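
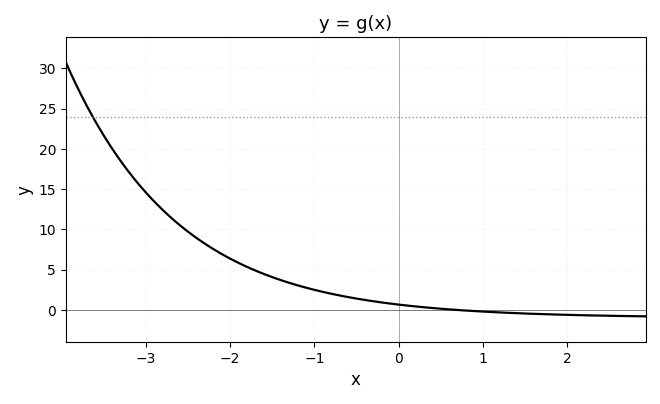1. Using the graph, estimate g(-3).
14.6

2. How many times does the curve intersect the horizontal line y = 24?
1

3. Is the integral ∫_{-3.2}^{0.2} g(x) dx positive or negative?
positive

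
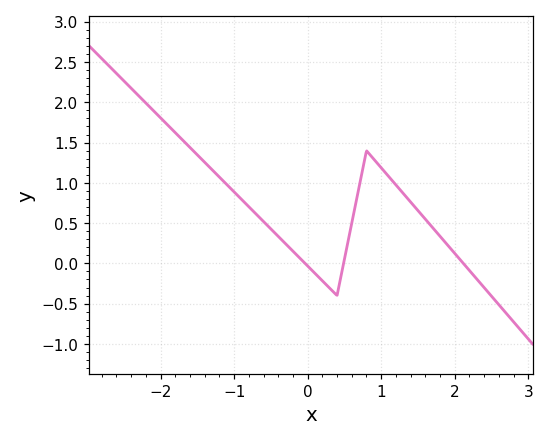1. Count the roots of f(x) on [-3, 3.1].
3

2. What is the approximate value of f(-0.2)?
0.15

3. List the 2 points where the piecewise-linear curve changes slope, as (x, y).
(0.4, -0.4); (0.8, 1.4)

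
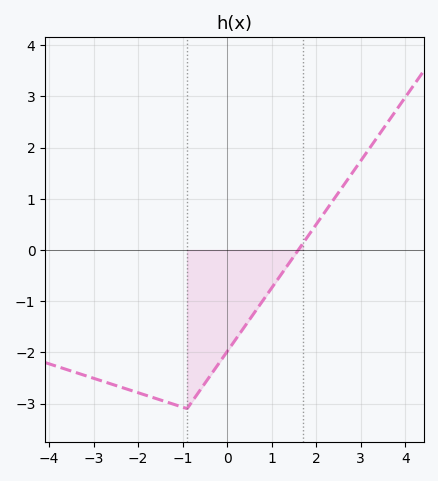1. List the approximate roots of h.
1.6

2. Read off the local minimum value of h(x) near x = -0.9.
-3.1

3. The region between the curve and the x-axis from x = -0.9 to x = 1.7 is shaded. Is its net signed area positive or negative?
negative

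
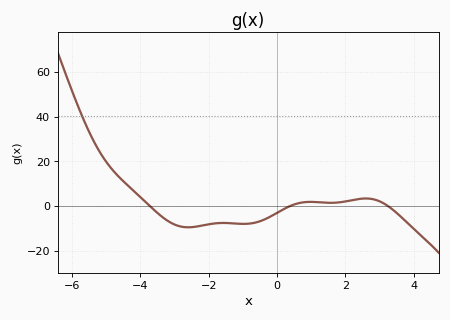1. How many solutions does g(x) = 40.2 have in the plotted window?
1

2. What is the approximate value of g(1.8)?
2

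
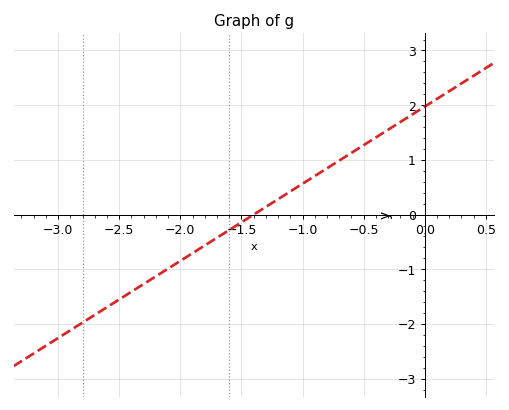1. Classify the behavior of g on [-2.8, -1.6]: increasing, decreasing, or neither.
increasing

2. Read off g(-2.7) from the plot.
-1.8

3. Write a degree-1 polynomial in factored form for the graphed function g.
y = 1.41(x + 1.4)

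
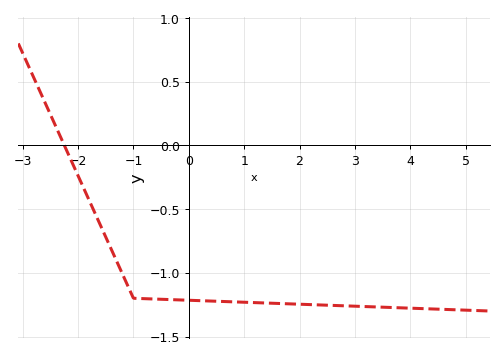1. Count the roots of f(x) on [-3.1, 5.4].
1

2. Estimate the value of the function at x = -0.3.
-1.21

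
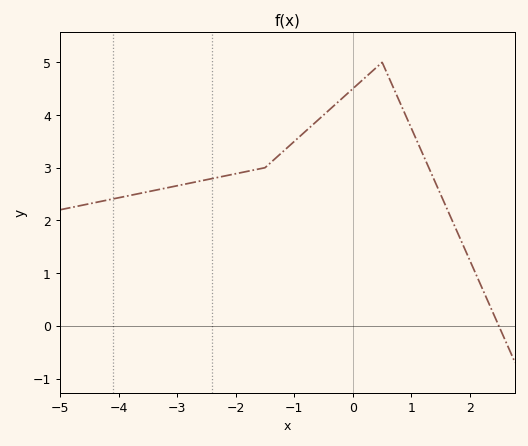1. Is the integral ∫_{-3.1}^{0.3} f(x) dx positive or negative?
positive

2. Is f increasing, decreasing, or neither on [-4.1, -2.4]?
increasing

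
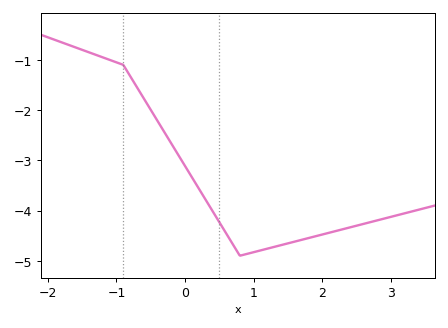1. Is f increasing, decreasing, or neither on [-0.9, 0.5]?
decreasing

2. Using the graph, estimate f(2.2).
-4.4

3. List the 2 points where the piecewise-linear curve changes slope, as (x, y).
(-0.9, -1.1); (0.8, -4.9)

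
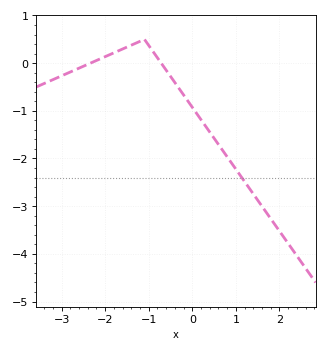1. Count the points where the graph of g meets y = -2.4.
1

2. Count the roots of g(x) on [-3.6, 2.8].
2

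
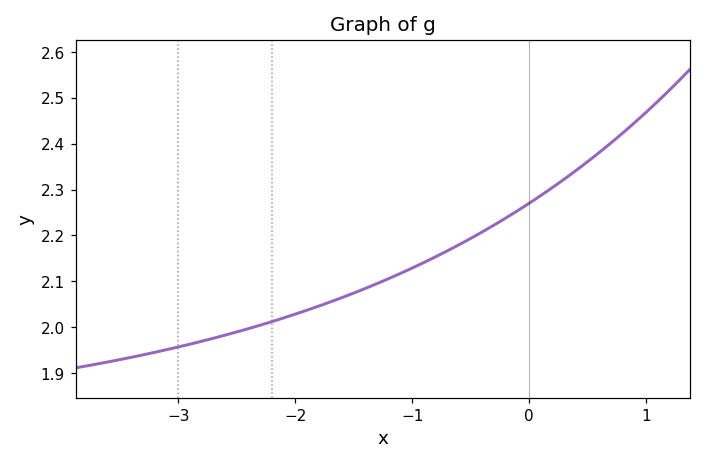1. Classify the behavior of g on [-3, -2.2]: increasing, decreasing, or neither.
increasing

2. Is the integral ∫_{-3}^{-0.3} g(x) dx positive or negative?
positive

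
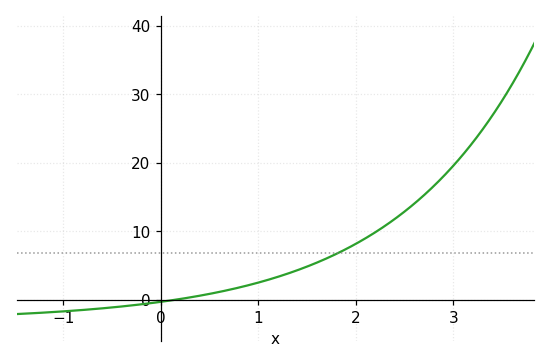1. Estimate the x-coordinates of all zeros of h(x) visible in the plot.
0.152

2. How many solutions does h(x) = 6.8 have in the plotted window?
1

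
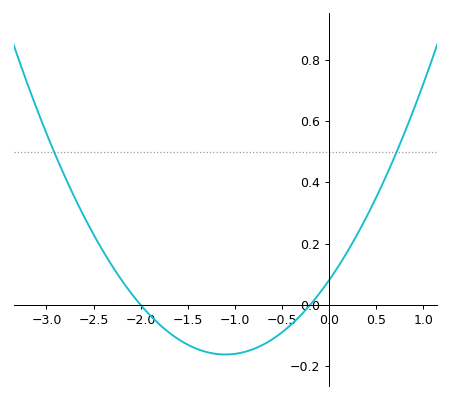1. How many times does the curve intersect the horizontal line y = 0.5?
2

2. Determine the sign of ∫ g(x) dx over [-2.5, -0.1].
negative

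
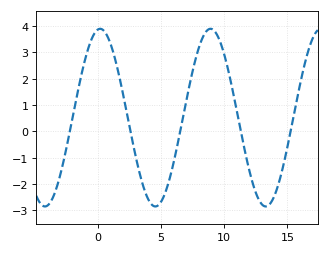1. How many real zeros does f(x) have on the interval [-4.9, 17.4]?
5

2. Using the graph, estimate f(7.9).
3.03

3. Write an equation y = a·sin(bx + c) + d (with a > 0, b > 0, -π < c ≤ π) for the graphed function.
y = 3.38sin(0.72x + 1.43) + 0.52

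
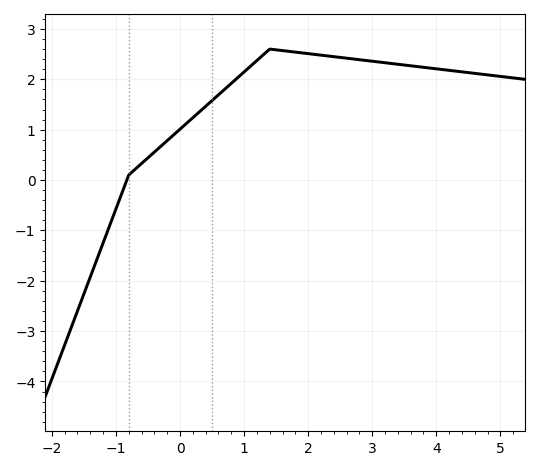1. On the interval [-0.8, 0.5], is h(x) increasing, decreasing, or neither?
increasing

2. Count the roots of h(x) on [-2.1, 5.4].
1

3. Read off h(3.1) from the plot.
2.34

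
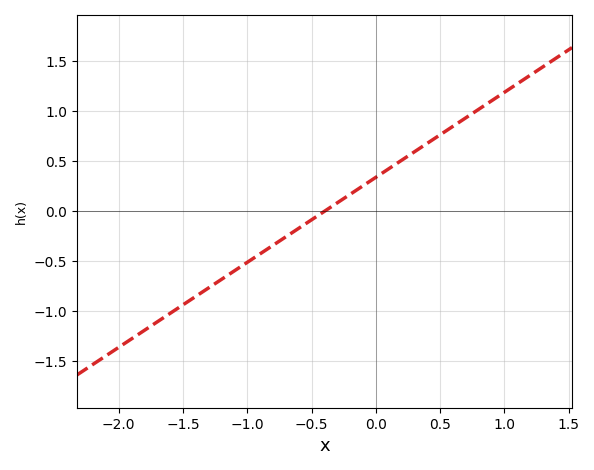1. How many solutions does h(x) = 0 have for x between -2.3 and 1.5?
1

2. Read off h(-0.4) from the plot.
0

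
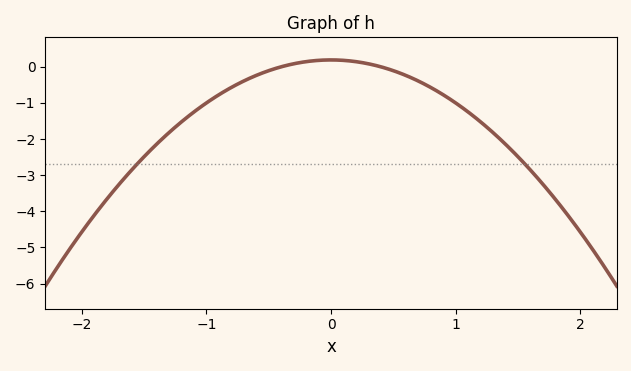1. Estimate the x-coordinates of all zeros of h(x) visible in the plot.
-0.4, 0.4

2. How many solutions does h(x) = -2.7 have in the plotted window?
2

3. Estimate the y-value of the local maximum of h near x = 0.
0.2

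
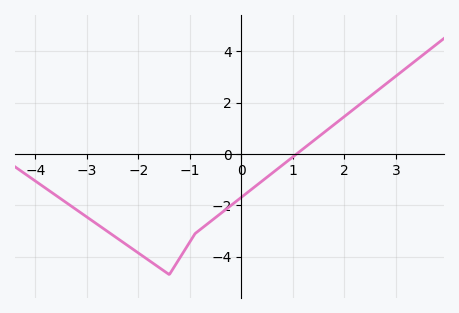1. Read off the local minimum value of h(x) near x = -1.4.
-4.7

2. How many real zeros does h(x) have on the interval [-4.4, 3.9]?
1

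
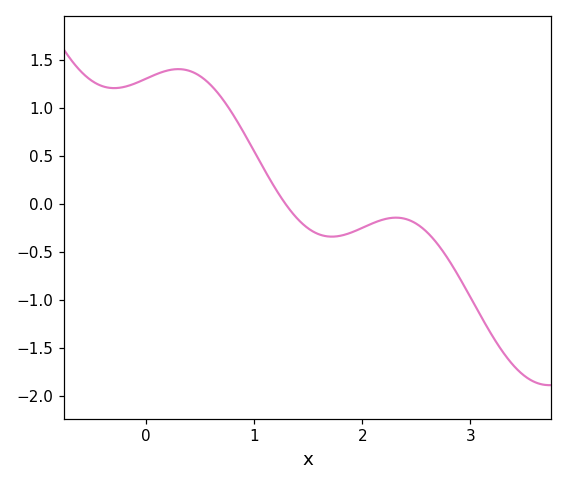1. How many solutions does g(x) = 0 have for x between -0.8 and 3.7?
1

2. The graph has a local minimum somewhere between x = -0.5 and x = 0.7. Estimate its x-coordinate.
-0.296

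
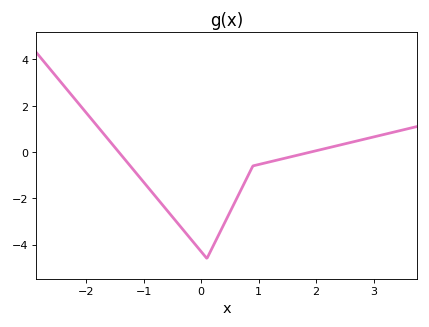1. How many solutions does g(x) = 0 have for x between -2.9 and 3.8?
2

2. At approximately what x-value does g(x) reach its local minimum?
0.1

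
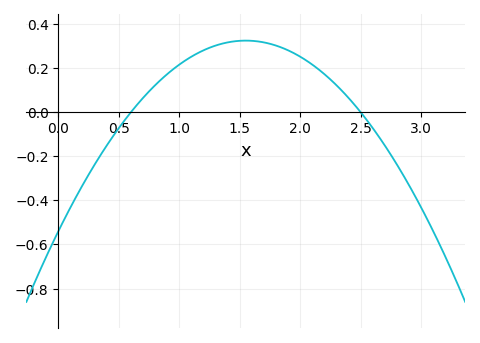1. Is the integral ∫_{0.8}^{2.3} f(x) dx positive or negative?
positive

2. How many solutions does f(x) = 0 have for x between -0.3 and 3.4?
2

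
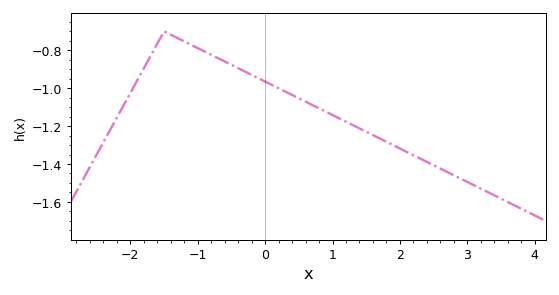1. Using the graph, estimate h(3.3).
-1.55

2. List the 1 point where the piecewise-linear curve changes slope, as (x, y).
(-1.5, -0.7)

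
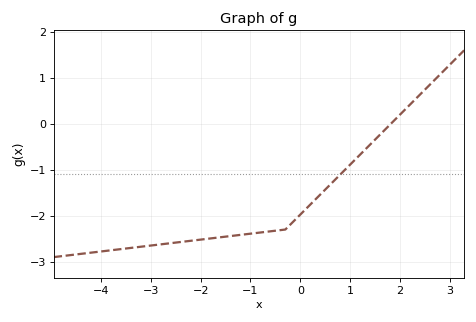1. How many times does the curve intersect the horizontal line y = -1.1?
1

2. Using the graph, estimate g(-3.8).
-2.8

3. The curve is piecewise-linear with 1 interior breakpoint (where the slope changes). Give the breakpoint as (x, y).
(-0.3, -2.3)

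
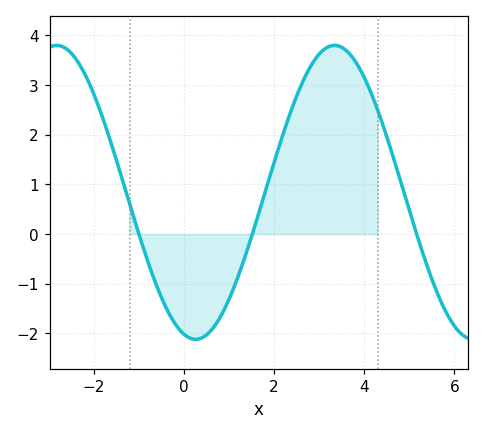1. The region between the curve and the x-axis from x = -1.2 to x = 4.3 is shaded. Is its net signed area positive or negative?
positive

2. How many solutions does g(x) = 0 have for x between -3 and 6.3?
3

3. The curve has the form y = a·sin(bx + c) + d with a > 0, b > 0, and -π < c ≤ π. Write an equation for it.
y = 2.96sin(1.02x - 1.84) + 0.84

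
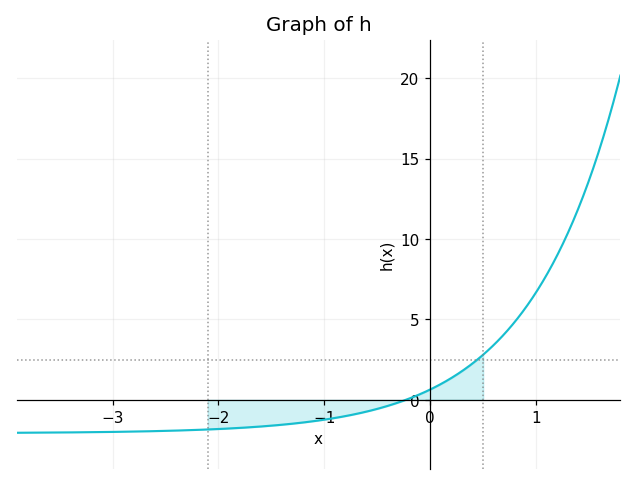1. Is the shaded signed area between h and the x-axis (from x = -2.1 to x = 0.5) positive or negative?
negative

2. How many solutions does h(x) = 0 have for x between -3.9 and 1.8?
1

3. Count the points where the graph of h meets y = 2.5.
1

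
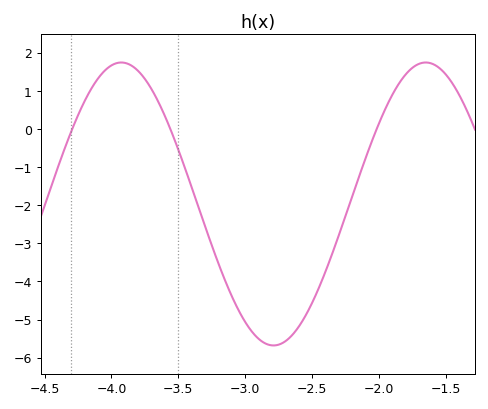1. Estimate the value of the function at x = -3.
-5.06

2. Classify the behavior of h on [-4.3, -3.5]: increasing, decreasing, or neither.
neither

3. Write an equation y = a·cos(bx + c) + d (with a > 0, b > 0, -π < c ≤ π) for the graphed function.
y = 3.71cos(2.76x - 1.73) - 1.97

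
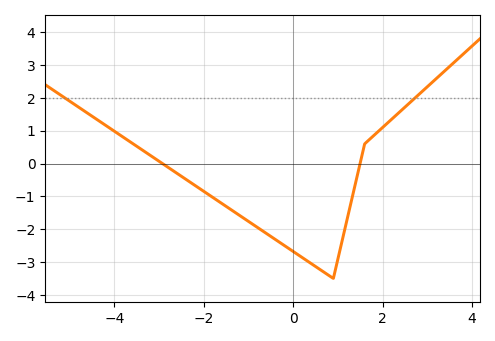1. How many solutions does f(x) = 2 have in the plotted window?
2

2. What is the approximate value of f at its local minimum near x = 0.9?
-3.5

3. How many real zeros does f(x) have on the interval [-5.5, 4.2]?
2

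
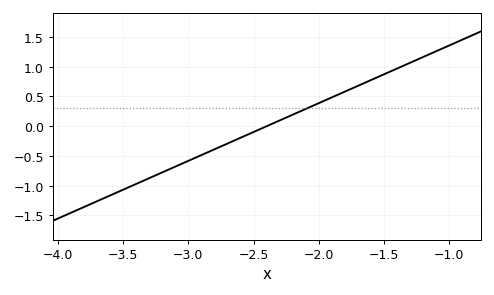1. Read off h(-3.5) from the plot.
-1.05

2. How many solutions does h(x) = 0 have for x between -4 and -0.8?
1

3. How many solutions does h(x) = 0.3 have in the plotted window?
1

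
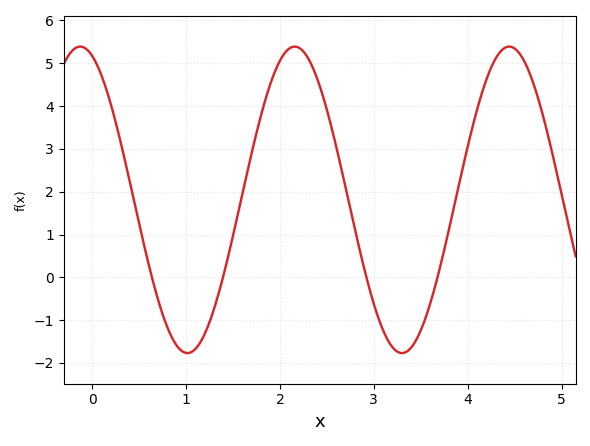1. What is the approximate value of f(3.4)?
-1.64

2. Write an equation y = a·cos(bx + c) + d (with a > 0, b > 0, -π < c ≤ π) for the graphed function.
y = 3.58cos(2.75x + 0.35) + 1.81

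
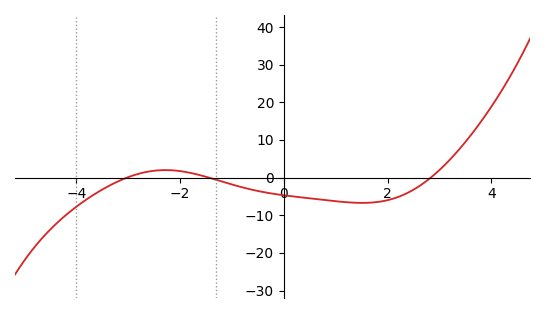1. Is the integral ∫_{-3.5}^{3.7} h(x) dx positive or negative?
negative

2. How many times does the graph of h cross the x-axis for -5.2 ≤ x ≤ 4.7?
3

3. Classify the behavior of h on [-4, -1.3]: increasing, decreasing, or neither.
neither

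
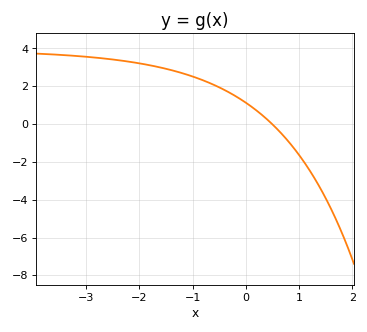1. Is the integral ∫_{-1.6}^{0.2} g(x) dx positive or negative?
positive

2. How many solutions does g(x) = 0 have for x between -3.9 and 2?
1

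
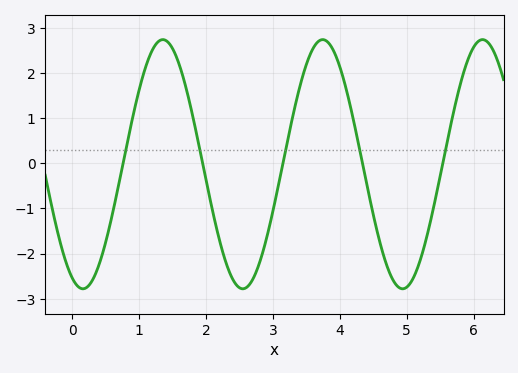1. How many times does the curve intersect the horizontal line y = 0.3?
5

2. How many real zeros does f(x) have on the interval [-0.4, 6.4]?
5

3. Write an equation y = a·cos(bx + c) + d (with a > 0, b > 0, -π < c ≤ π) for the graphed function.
y = 2.76cos(2.6x + 2.7) - 0.02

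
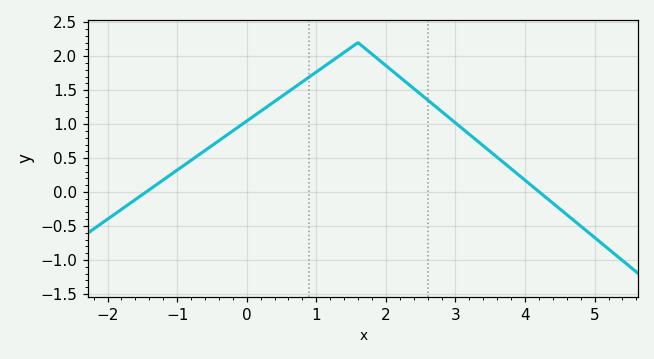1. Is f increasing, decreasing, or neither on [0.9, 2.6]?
neither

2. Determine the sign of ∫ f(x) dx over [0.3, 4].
positive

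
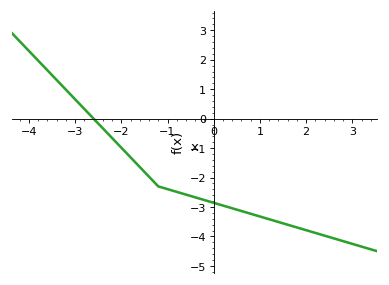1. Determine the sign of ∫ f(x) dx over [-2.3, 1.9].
negative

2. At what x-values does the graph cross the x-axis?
-2.6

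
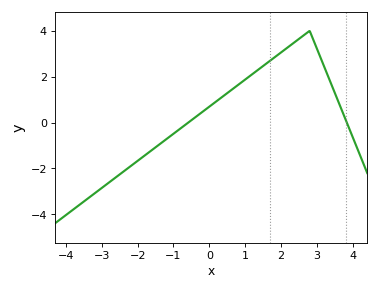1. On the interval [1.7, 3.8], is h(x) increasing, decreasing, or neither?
neither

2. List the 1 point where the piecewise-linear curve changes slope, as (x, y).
(2.8, 4)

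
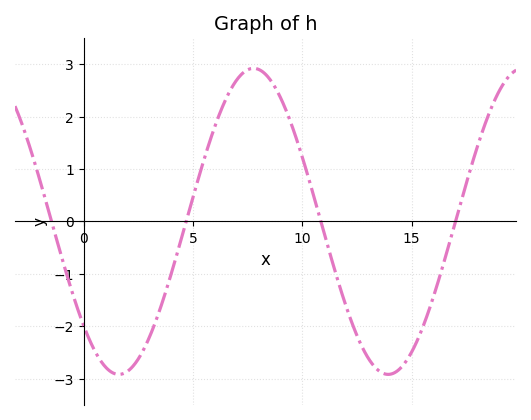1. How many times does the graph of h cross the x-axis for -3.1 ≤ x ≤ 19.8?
4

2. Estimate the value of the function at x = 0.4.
-2.38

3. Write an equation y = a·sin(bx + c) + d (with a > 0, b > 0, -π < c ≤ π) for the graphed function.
y = 2.92sin(0.51x - 2.39) + 0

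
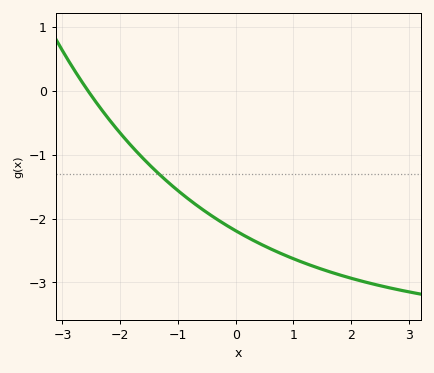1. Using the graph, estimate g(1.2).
-2.7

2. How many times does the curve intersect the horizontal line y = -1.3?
1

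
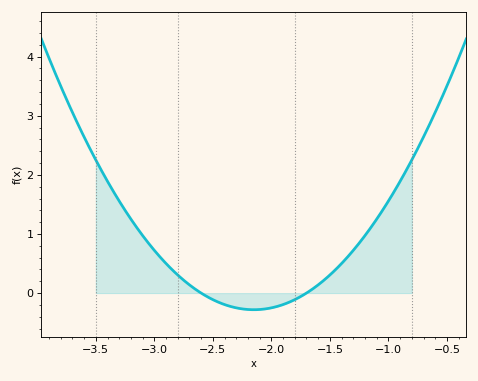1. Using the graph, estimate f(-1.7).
0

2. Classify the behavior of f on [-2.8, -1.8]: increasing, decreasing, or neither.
neither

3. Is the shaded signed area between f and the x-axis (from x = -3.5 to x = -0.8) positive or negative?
positive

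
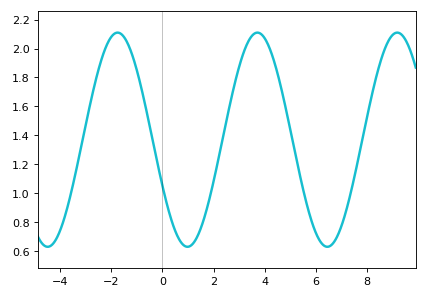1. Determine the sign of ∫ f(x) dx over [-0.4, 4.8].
positive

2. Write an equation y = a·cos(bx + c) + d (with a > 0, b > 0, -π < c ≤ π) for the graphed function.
y = 0.74cos(1.1x + 2) + 1.37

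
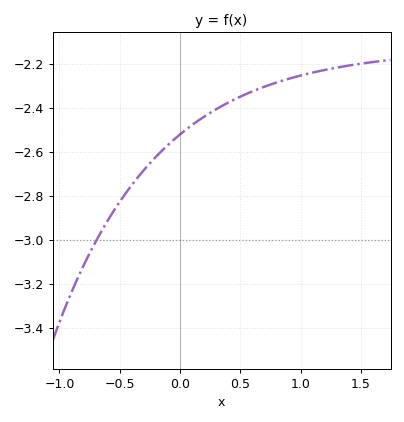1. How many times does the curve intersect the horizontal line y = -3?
1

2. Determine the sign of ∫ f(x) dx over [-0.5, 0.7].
negative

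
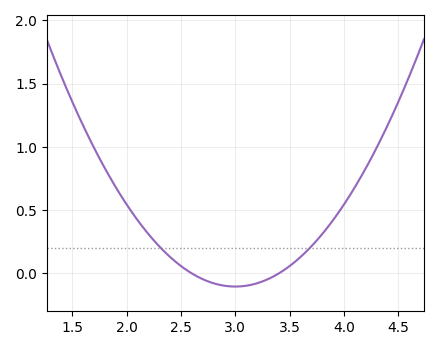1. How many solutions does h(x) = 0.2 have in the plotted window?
2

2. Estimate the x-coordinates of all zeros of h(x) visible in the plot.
2.6, 3.4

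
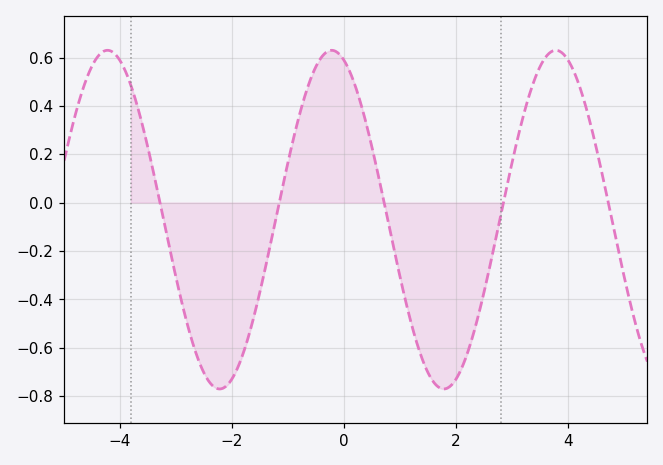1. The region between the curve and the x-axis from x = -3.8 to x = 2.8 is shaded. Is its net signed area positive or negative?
negative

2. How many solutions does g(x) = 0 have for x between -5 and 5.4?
5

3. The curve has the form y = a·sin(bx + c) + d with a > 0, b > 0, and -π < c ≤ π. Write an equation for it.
y = 0.7sin(1.57x + 1.91) - 0.07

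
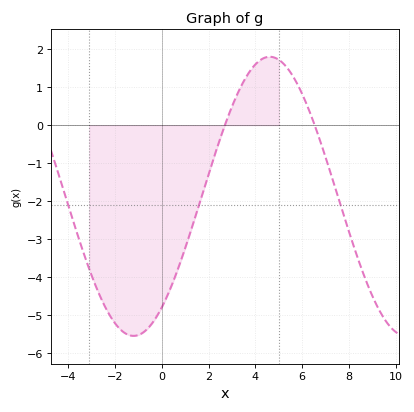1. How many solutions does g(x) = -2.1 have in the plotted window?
3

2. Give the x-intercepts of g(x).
2.6, 6.6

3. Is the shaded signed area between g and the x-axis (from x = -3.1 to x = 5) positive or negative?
negative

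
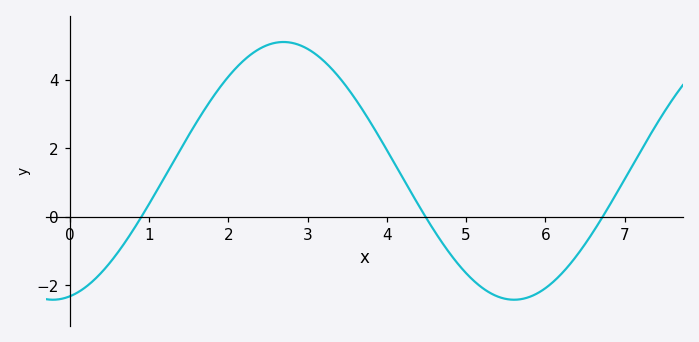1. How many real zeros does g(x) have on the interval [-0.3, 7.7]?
3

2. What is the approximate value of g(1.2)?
1.17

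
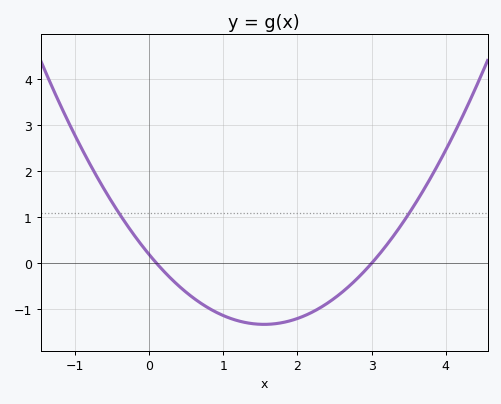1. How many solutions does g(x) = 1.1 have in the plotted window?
2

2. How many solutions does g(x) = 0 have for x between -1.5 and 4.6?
2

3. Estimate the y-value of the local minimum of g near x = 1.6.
-1.32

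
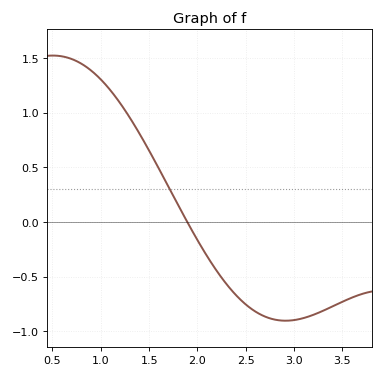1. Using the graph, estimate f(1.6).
0.5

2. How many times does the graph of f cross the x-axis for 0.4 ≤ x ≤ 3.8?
1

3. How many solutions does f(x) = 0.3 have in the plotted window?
1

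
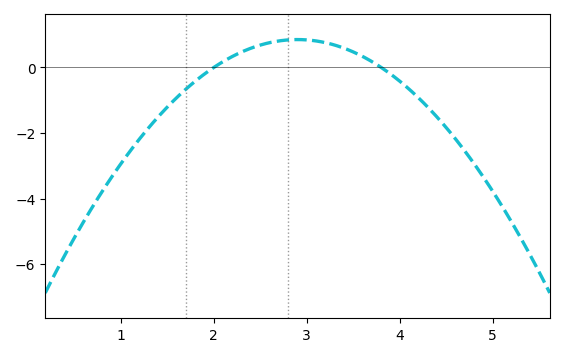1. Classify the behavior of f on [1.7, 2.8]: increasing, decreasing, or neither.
increasing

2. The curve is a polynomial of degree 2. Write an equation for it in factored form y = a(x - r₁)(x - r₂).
y = -1.05(x - 2)(x - 3.8)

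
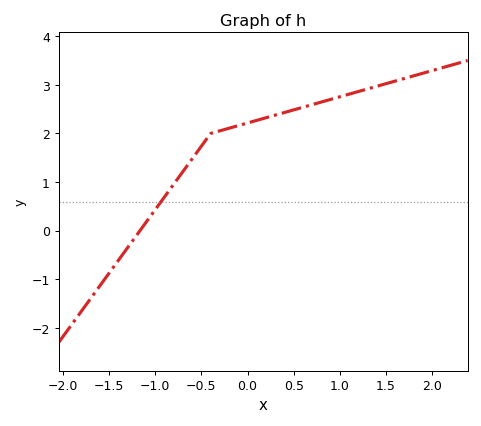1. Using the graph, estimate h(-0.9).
0.695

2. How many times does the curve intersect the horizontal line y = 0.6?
1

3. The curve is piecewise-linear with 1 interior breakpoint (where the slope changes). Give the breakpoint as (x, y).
(-0.4, 2)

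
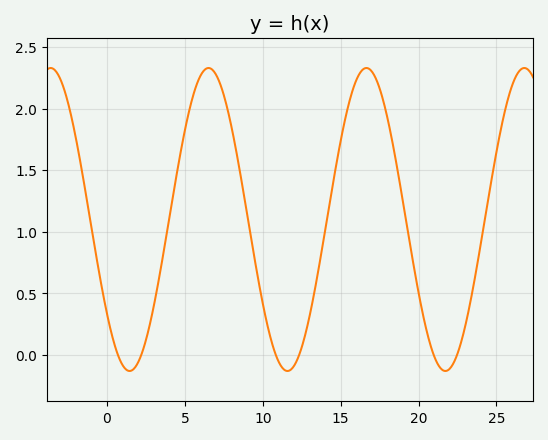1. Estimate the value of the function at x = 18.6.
1.54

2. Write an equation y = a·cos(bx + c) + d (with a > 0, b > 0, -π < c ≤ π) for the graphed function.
y = 1.23cos(0.62x + 2.24) + 1.1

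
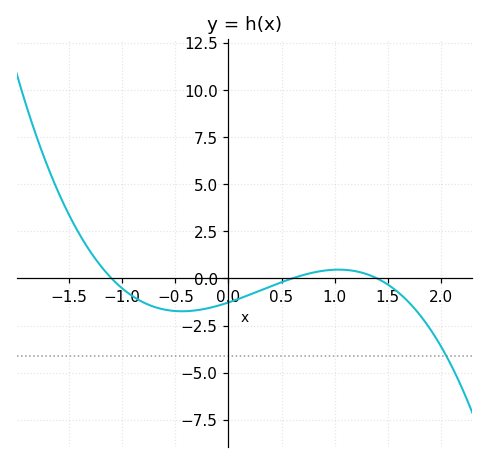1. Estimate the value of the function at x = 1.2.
0.381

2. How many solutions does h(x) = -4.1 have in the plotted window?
1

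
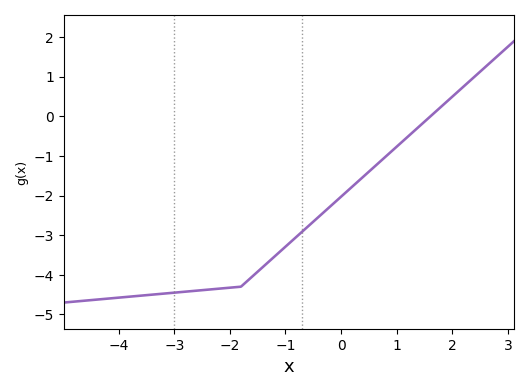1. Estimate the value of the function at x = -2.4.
-4.38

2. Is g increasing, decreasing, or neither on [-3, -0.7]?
increasing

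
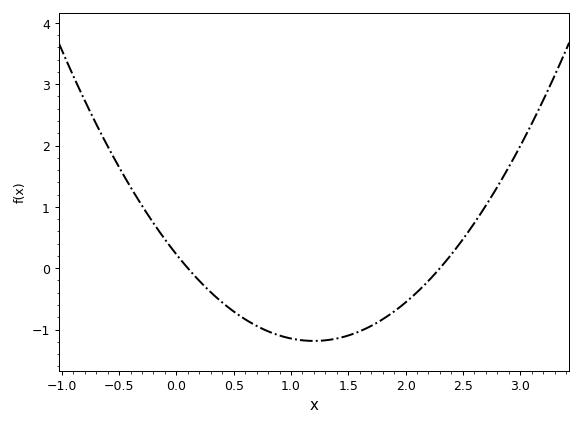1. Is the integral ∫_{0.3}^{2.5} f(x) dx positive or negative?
negative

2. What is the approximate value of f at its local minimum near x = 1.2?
-1.2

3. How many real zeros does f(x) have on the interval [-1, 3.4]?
2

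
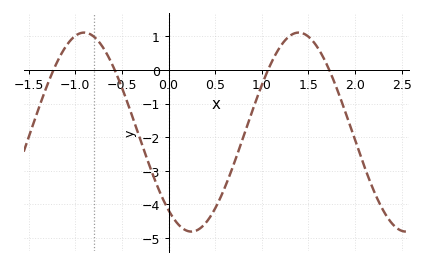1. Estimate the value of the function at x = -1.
1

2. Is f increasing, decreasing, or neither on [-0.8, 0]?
decreasing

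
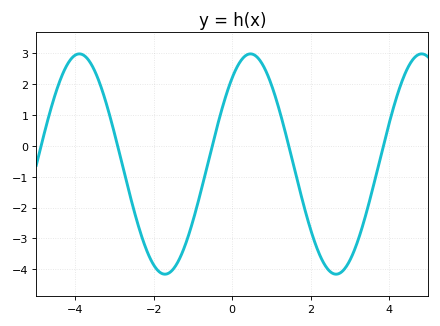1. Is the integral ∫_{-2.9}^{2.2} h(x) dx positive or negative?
negative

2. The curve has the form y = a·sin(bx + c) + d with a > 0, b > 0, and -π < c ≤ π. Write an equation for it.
y = 3.57sin(1.4x + 0.9) - 0.59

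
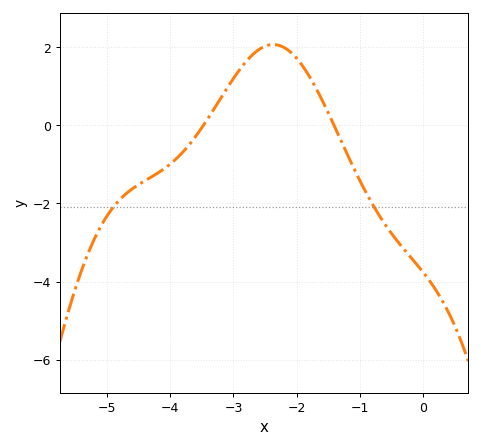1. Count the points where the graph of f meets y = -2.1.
2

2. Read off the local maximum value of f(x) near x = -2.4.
2.07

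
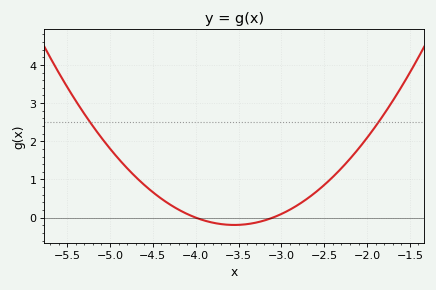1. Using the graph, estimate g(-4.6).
0.855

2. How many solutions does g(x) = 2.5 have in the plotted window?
2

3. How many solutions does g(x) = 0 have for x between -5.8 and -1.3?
2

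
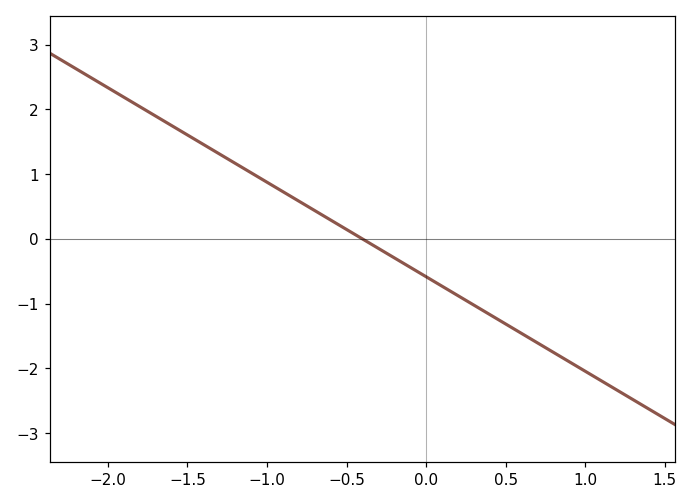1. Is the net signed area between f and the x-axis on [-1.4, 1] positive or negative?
negative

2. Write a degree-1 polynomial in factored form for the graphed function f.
y = -1.46(x + 0.4)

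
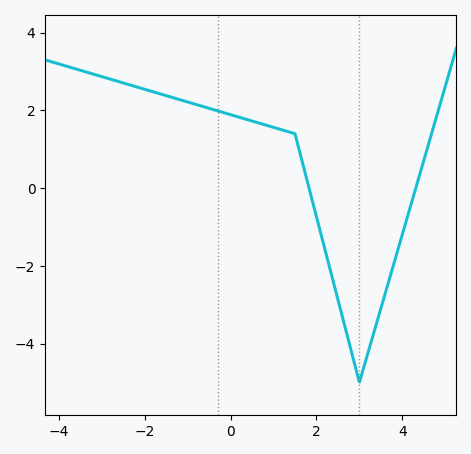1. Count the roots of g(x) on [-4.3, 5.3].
2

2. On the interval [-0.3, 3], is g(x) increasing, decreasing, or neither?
decreasing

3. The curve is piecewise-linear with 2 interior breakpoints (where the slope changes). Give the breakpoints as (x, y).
(1.5, 1.4); (3, -5)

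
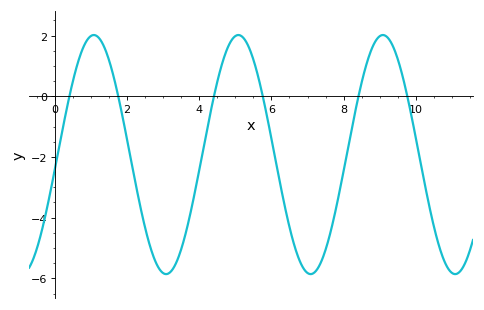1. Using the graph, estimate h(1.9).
-0.802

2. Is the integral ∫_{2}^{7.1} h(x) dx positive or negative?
negative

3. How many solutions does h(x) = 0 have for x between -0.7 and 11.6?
6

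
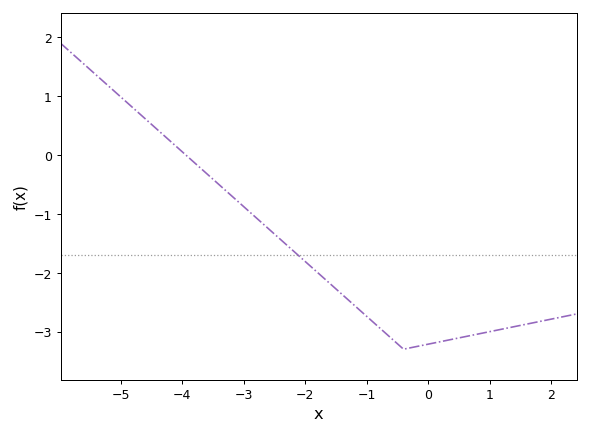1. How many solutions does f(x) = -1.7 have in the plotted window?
1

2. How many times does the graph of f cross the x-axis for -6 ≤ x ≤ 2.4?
1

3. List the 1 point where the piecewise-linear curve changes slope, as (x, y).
(-0.4, -3.3)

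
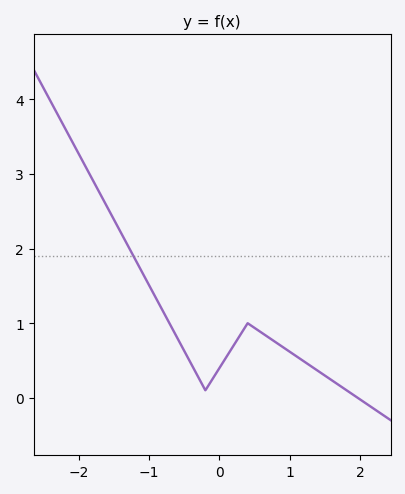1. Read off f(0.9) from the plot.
0.68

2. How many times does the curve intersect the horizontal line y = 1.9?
1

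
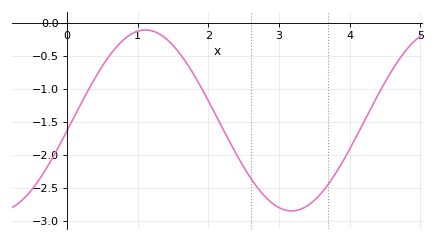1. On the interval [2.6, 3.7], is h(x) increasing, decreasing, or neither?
neither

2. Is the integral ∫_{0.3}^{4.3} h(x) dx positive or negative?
negative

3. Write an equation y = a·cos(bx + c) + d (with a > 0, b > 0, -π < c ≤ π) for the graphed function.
y = 1.37cos(1.5x - 1.7) - 1.48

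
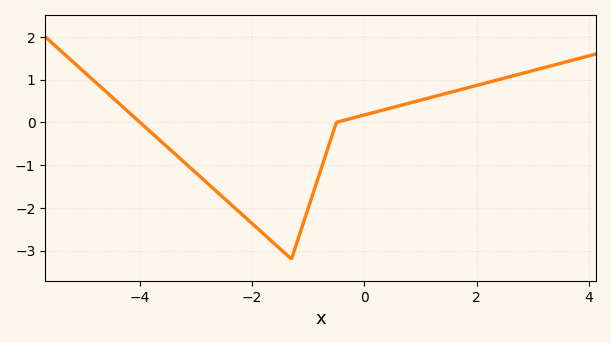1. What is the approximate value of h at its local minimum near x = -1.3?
-3.2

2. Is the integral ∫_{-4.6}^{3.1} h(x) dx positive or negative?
negative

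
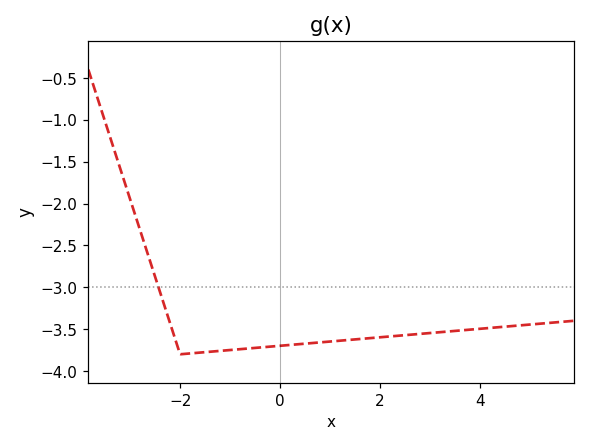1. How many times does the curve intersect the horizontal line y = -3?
1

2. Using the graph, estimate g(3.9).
-3.5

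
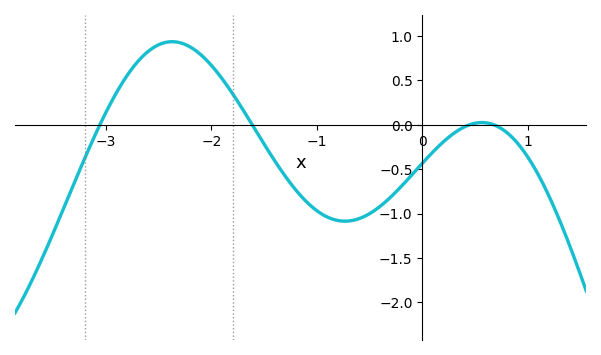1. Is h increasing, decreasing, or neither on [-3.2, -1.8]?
neither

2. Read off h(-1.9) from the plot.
0.52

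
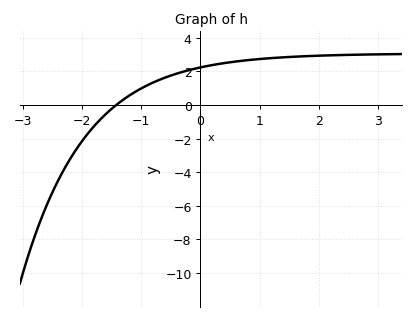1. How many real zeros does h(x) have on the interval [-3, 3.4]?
1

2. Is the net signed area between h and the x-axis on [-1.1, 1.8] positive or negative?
positive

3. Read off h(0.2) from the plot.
2.4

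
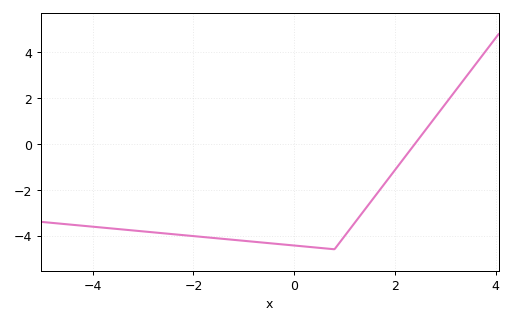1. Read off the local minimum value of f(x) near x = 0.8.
-4.6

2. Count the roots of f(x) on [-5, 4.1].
1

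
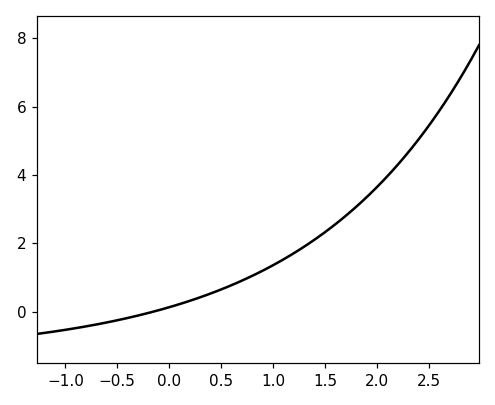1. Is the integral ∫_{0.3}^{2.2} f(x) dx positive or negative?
positive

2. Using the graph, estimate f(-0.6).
-0.4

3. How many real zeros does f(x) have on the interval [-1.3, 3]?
1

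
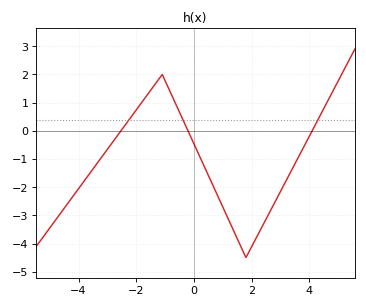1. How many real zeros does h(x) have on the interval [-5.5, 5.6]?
3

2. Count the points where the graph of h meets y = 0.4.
3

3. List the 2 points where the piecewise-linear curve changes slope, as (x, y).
(-1.1, 2); (1.8, -4.5)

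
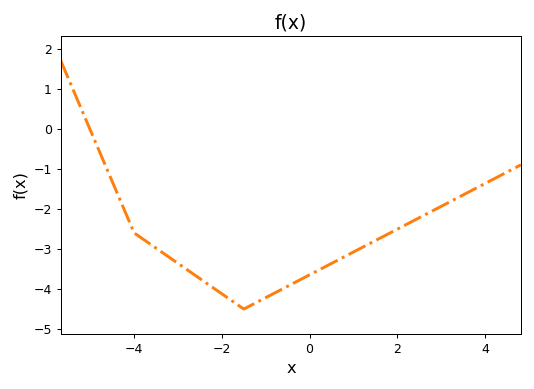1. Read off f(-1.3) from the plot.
-4.4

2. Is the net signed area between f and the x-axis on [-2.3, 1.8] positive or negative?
negative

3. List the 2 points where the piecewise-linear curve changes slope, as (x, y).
(-4, -2.6); (-1.5, -4.5)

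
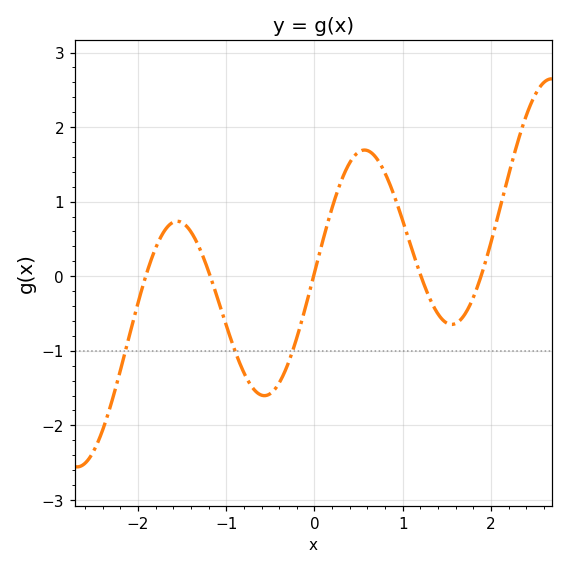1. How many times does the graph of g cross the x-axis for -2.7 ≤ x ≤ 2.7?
5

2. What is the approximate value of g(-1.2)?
0.064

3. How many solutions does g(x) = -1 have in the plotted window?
3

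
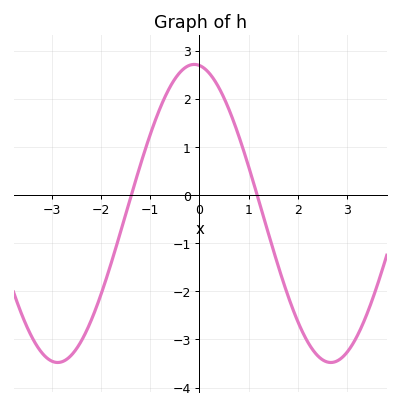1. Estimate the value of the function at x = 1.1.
0.3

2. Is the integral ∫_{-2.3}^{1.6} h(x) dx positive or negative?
positive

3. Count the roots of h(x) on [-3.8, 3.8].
2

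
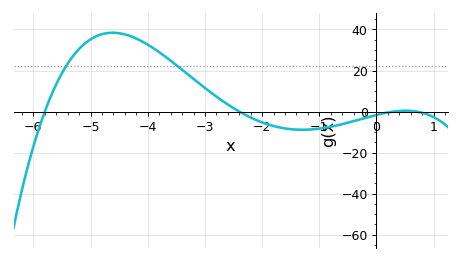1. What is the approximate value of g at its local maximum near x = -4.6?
38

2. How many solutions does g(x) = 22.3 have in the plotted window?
2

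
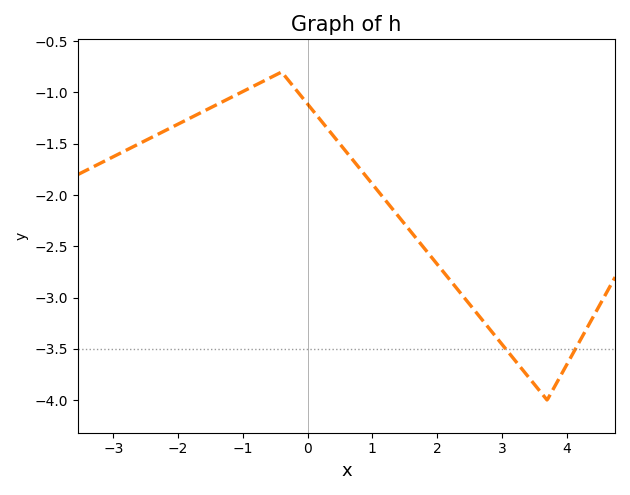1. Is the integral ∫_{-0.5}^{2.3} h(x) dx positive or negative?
negative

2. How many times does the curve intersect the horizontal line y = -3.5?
2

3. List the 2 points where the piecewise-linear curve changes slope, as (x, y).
(-0.4, -0.8); (3.7, -4)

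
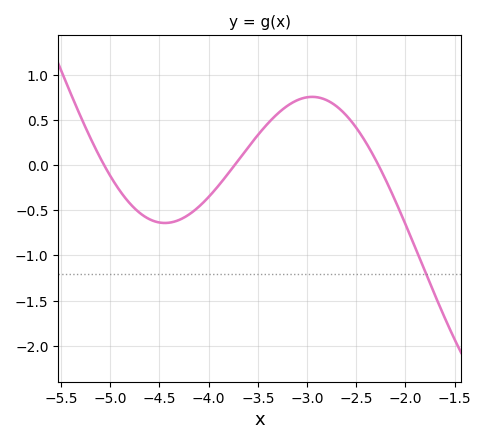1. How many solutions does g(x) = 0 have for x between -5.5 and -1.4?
3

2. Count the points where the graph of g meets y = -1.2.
1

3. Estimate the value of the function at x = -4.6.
-0.6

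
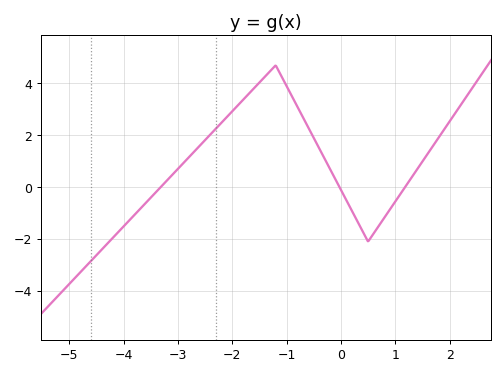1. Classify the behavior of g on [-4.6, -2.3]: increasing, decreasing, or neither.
increasing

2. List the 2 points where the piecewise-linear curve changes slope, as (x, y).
(-1.2, 4.7); (0.5, -2.1)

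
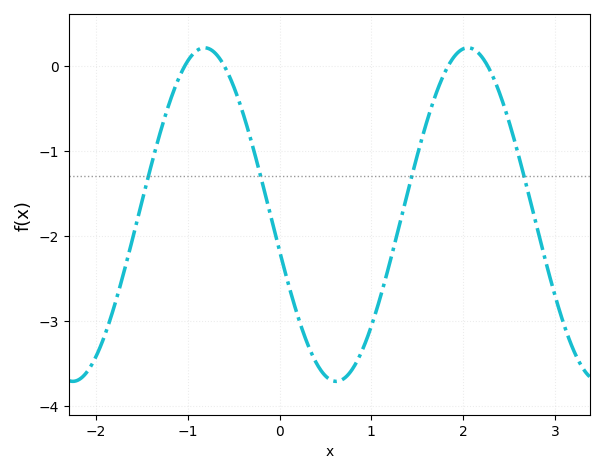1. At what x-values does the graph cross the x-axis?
-1, -0.6, 1.8, 2.3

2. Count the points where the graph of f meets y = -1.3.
4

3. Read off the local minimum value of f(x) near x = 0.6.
-3.7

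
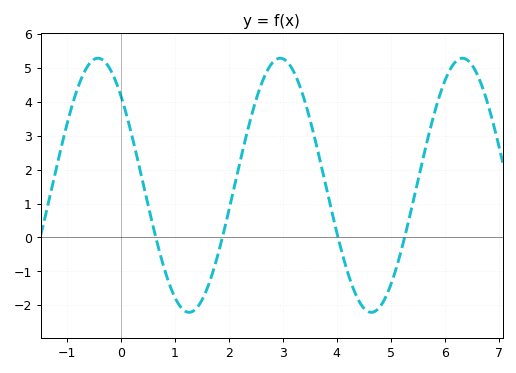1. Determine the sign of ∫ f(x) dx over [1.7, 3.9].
positive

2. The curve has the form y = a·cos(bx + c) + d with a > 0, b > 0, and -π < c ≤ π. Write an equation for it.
y = 3.75cos(1.9x + 0.79) + 1.54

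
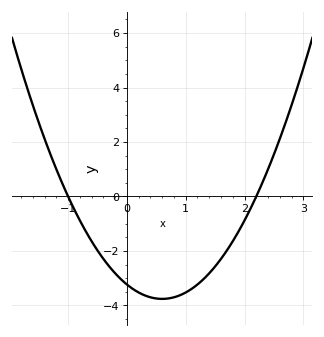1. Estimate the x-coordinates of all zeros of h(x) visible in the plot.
-1, 2.2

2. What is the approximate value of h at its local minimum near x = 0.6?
-3.76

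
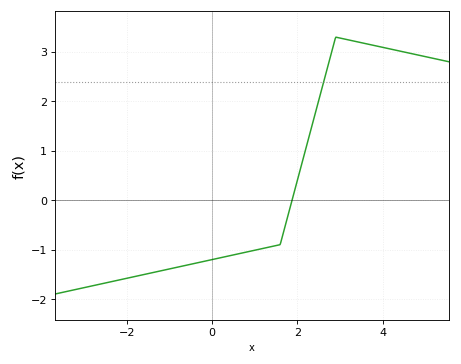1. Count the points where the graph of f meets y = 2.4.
1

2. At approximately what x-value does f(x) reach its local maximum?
3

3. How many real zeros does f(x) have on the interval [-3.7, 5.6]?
1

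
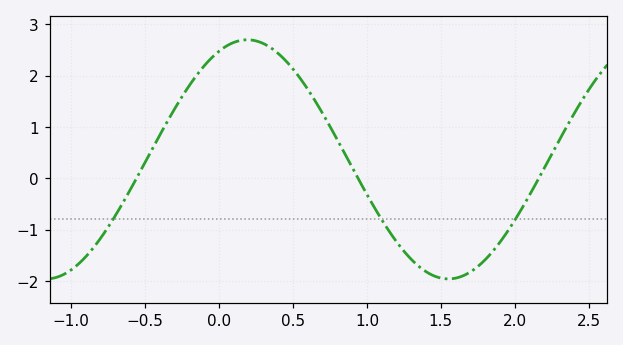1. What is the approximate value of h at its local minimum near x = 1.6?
-1.96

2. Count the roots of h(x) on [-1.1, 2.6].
3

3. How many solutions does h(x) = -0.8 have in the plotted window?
3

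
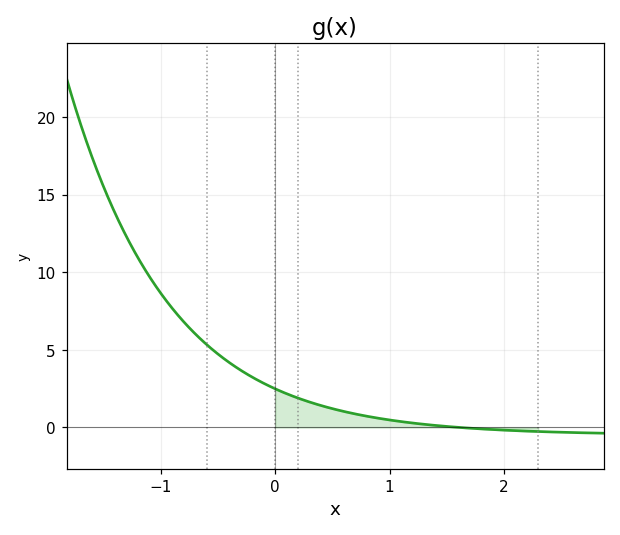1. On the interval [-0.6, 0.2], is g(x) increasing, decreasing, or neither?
decreasing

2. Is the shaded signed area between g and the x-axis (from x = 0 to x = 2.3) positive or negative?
positive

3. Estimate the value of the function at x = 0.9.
0.598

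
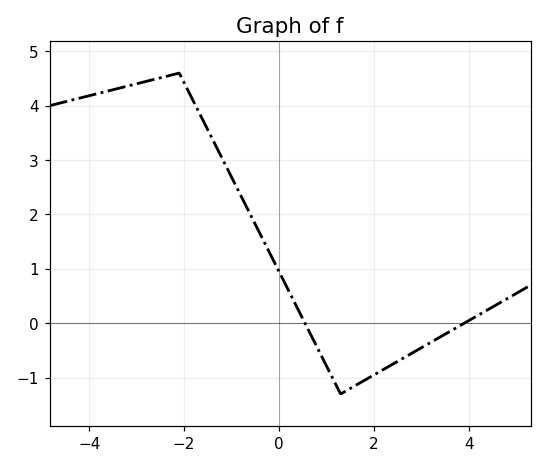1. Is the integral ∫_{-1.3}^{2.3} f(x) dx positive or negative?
positive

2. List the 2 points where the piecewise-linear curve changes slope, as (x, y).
(-2.1, 4.6); (1.3, -1.3)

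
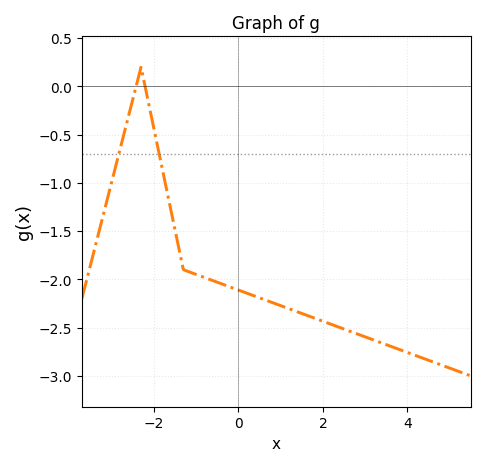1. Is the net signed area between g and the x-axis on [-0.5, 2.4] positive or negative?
negative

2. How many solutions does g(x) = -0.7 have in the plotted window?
2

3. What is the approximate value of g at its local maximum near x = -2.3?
0.2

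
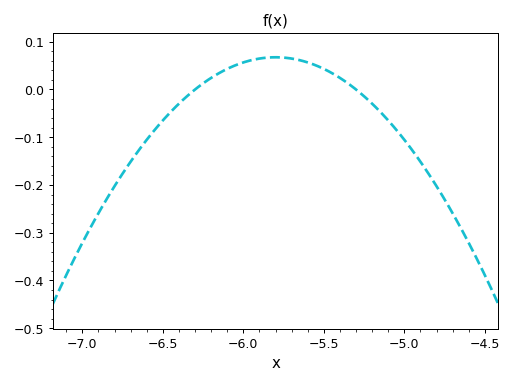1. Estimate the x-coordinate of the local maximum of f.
-5.8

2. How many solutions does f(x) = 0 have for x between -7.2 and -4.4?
2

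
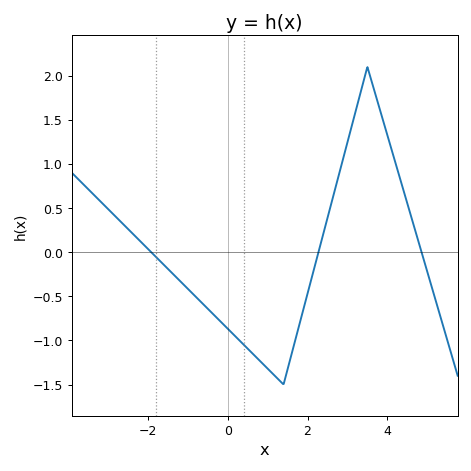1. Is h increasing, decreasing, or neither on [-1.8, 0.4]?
decreasing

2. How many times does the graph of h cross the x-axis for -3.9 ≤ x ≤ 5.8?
3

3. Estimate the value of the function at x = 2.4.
0.2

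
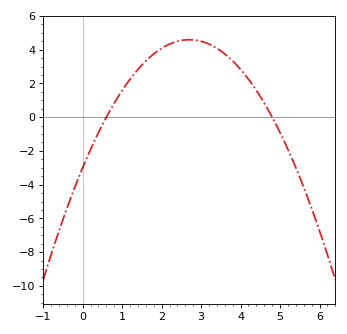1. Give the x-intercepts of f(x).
0.6, 4.8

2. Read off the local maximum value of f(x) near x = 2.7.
4.59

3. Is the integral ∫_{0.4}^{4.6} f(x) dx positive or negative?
positive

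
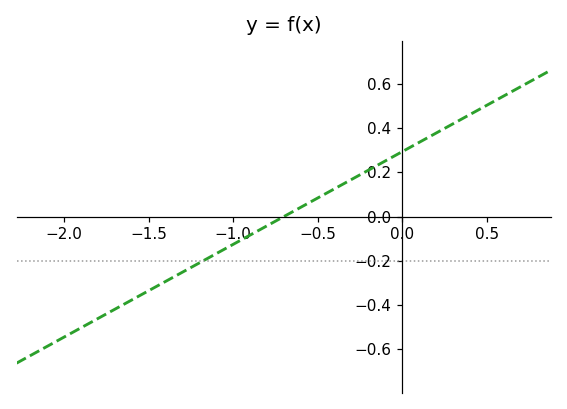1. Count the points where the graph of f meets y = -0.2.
1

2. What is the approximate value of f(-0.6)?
0.042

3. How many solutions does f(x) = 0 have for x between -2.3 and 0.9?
1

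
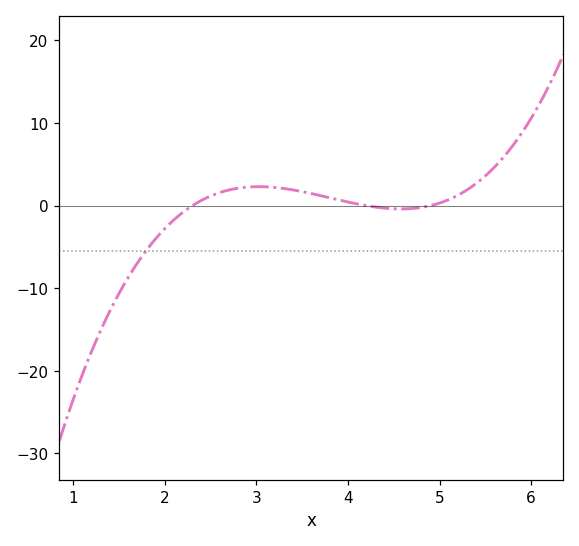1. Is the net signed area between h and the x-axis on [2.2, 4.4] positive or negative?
positive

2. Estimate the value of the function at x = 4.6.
-0.397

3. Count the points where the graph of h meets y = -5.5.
1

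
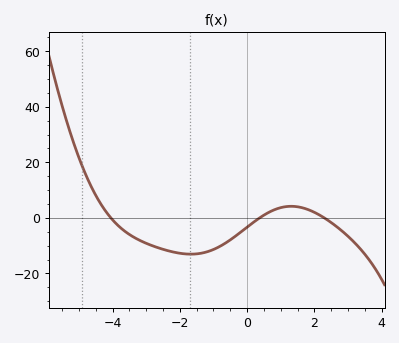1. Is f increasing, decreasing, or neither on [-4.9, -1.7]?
decreasing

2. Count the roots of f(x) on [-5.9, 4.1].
3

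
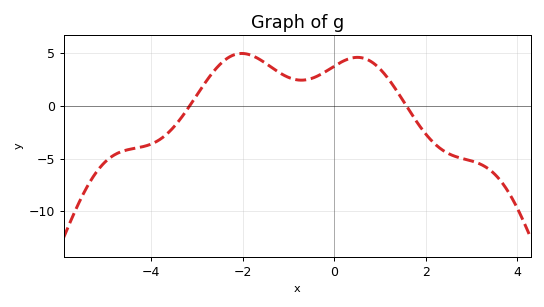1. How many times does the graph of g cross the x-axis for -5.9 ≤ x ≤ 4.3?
2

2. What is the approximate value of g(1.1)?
3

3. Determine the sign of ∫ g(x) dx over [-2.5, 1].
positive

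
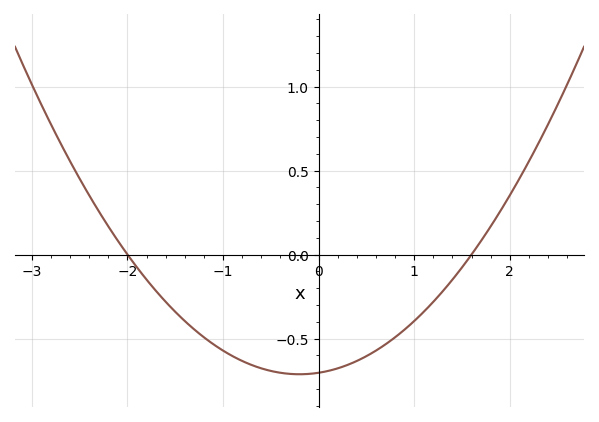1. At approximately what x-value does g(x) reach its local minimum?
-0.2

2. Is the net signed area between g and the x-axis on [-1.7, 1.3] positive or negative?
negative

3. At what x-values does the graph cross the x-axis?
-2, 1.6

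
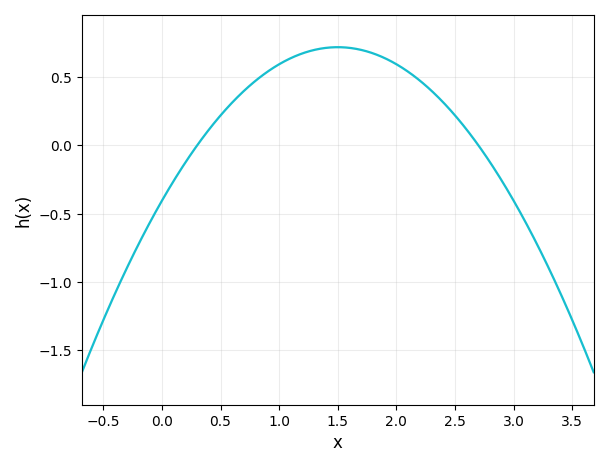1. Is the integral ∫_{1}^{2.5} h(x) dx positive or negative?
positive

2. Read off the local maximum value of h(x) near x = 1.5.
0.72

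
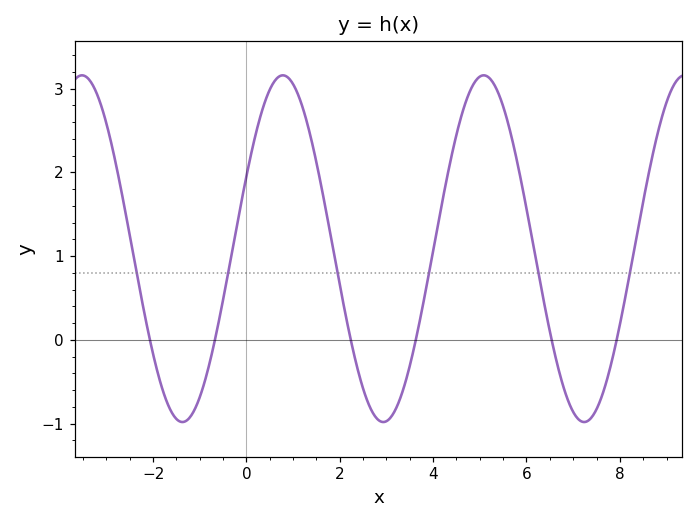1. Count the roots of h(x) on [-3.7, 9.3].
6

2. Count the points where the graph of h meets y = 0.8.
6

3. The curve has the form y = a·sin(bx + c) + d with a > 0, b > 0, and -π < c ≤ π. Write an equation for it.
y = 2.07sin(1.46x + 0.432) + 1.09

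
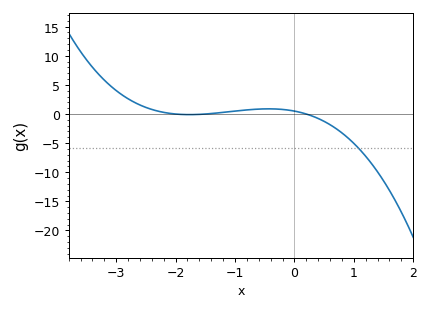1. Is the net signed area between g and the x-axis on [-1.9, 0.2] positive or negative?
positive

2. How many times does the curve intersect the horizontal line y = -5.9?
1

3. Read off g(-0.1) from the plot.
0.67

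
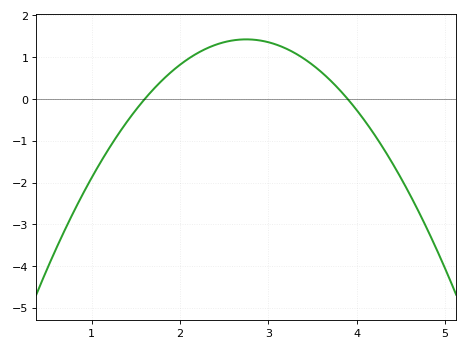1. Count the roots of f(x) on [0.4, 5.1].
2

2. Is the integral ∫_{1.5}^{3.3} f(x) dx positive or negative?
positive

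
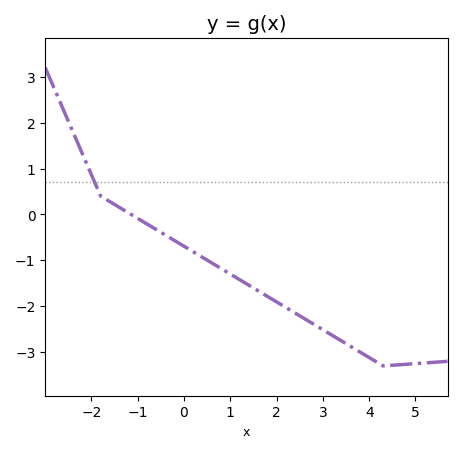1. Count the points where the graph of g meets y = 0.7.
1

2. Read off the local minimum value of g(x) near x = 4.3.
-3.3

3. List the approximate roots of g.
-1.2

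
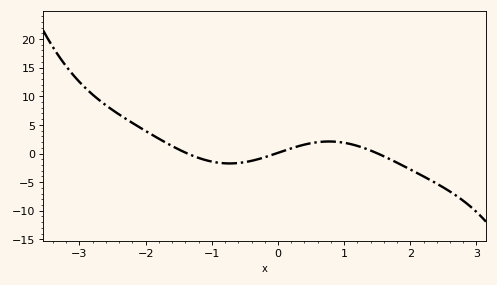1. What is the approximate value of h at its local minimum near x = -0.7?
-1.74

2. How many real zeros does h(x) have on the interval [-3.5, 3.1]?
3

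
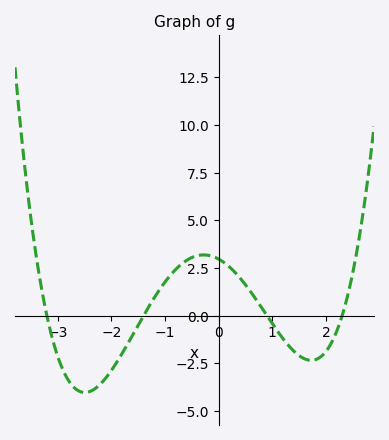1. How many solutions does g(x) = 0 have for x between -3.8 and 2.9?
4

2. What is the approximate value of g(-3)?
-2.12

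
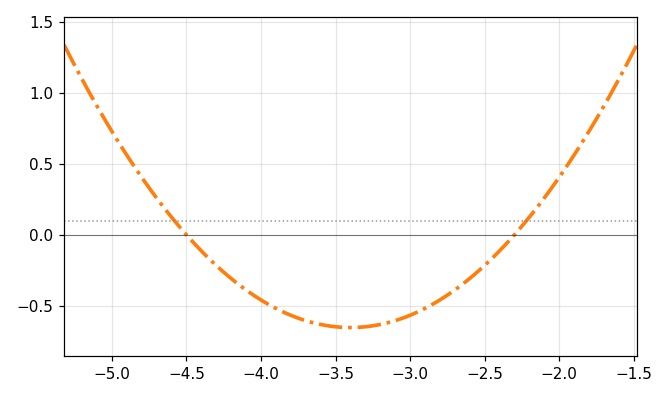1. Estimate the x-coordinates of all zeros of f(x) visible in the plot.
-4.5, -2.3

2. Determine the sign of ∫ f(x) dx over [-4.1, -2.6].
negative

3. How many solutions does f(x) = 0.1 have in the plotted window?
2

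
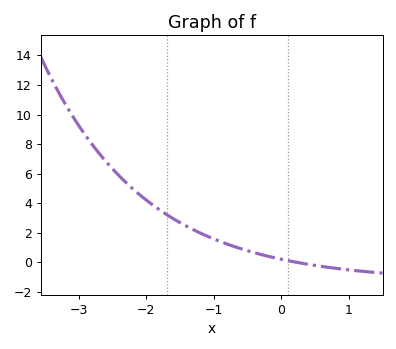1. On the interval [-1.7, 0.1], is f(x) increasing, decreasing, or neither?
decreasing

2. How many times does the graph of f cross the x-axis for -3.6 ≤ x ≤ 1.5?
1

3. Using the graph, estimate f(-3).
9.25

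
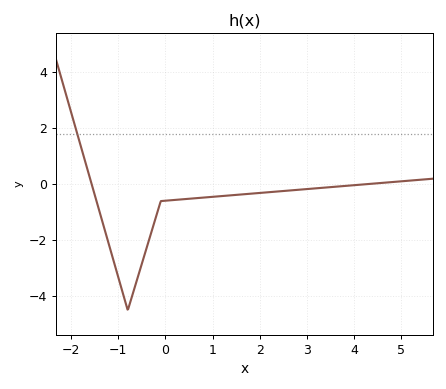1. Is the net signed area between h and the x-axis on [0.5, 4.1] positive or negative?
negative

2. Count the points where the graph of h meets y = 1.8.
1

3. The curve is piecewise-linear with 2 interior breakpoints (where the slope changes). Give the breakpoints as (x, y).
(-0.8, -4.5); (-0.1, -0.6)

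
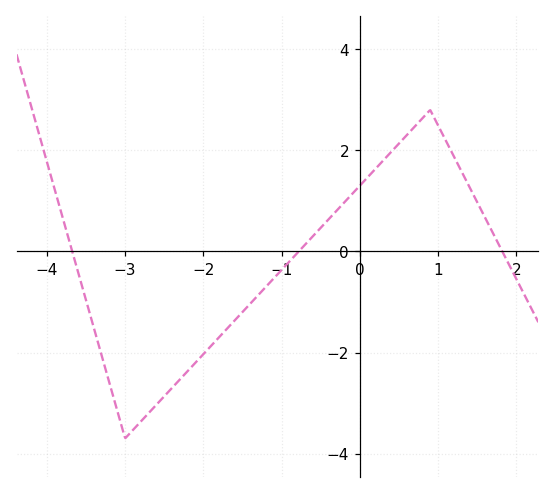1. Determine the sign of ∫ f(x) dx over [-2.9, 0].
negative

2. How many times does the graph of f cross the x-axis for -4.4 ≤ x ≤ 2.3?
3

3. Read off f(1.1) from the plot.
2.2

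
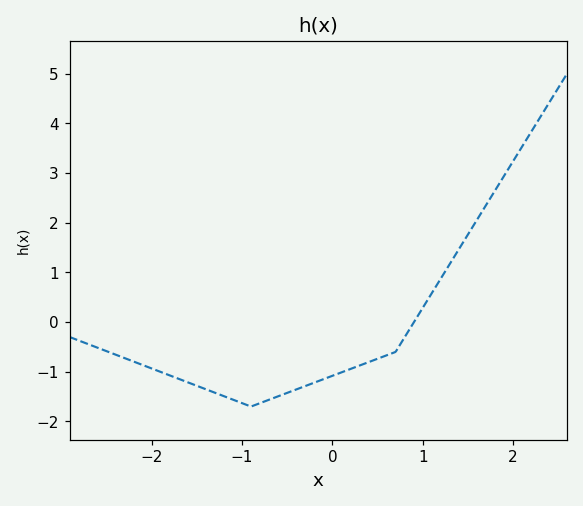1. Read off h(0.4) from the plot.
-0.806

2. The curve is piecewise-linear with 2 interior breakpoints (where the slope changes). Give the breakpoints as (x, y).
(-0.9, -1.7); (0.7, -0.6)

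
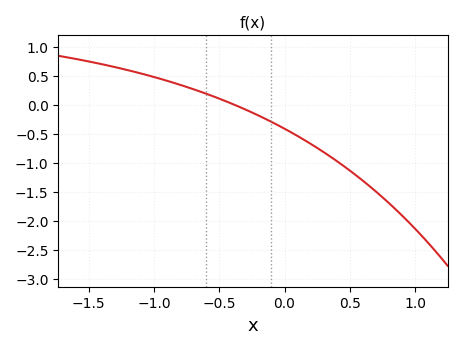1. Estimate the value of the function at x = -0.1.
-0.3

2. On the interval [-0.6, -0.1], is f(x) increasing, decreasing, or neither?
decreasing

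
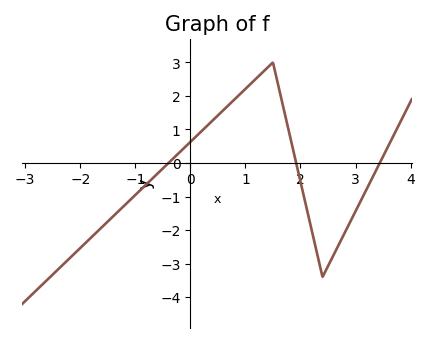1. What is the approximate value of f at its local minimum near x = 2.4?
-3.4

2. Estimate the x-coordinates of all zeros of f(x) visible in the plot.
-0.397, 1.92, 3.44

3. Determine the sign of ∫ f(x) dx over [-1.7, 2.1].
positive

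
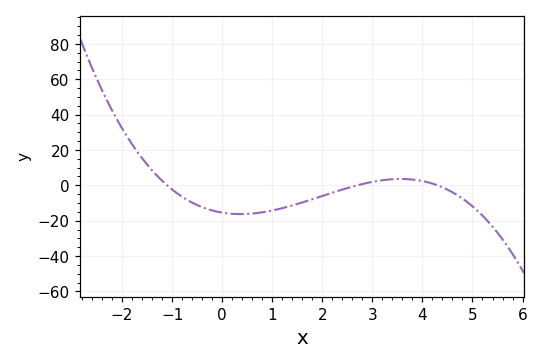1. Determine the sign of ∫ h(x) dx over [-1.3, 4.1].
negative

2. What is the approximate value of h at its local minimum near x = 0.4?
-16.3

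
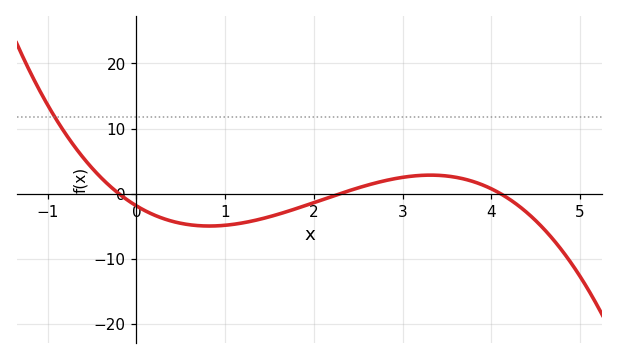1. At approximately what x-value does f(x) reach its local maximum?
3.31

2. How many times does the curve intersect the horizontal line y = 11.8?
1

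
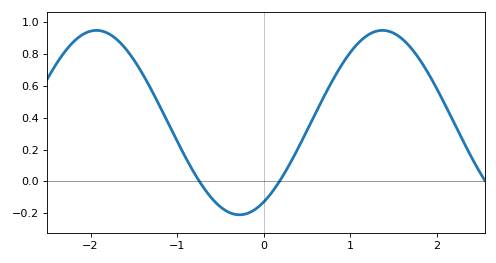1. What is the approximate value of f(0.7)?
0.54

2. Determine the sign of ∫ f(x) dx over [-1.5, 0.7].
positive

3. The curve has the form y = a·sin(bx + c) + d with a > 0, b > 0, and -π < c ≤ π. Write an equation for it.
y = 0.58sin(1.9x - 1) + 0.37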